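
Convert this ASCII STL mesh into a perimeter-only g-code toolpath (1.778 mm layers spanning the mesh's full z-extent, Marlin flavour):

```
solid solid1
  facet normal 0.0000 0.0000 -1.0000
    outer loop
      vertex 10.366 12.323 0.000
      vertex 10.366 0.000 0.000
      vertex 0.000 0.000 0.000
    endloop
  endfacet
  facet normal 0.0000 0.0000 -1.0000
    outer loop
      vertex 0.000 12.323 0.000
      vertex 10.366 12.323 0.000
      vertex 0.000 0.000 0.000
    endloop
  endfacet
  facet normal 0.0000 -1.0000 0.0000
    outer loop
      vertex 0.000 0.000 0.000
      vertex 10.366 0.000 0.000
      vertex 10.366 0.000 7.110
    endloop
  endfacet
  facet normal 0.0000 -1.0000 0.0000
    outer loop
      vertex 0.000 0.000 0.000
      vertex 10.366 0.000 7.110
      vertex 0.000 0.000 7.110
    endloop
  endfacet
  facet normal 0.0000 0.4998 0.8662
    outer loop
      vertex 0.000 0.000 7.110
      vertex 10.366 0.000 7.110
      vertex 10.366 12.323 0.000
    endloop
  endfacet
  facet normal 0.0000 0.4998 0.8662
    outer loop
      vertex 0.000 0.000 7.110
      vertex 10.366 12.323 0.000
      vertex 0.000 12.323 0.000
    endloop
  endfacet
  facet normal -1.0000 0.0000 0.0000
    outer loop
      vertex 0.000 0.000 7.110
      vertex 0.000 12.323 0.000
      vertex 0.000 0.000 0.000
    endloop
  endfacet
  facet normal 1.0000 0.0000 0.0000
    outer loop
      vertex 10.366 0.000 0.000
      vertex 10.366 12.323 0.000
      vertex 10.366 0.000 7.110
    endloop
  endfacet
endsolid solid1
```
; perimeter-only toolpath
G21 ; units = mm
G90 ; absolute positioning
G28 ; home
; layer 1
G0 Z1.778
G0 X0.000 Y0.000
G1 X10.366 Y0.000
G1 X10.366 Y9.242
G1 X0.000 Y9.242
G1 X0.000 Y0.000
; layer 2
G0 Z3.555
G0 X0.000 Y0.000
G1 X10.366 Y0.000
G1 X10.366 Y6.162
G1 X0.000 Y6.162
G1 X0.000 Y0.000
; layer 3
G0 Z5.333
G0 X0.000 Y0.000
G1 X10.366 Y0.000
G1 X10.366 Y3.081
G1 X0.000 Y3.081
G1 X0.000 Y0.000
M2 ; end

The solid is a wedge (ramp): 10.4 × 12.3 mm base, rising to 7.11 mm along the y=0 edge and sloping linearly to z=0 at y=12.3. Slicing at Δz = 1.778 mm — 4 equal slices spanning the solid's height, so layer i sits at z = i·h/4 — gives 3 non-empty perimeters. Each is a 4-segment closed polygon; G0 lifts to the layer z and rapids to the start vertex, then G1 traces the edges. The cross-section shrinks linearly with z (the slice at the apex is degenerate and omitted).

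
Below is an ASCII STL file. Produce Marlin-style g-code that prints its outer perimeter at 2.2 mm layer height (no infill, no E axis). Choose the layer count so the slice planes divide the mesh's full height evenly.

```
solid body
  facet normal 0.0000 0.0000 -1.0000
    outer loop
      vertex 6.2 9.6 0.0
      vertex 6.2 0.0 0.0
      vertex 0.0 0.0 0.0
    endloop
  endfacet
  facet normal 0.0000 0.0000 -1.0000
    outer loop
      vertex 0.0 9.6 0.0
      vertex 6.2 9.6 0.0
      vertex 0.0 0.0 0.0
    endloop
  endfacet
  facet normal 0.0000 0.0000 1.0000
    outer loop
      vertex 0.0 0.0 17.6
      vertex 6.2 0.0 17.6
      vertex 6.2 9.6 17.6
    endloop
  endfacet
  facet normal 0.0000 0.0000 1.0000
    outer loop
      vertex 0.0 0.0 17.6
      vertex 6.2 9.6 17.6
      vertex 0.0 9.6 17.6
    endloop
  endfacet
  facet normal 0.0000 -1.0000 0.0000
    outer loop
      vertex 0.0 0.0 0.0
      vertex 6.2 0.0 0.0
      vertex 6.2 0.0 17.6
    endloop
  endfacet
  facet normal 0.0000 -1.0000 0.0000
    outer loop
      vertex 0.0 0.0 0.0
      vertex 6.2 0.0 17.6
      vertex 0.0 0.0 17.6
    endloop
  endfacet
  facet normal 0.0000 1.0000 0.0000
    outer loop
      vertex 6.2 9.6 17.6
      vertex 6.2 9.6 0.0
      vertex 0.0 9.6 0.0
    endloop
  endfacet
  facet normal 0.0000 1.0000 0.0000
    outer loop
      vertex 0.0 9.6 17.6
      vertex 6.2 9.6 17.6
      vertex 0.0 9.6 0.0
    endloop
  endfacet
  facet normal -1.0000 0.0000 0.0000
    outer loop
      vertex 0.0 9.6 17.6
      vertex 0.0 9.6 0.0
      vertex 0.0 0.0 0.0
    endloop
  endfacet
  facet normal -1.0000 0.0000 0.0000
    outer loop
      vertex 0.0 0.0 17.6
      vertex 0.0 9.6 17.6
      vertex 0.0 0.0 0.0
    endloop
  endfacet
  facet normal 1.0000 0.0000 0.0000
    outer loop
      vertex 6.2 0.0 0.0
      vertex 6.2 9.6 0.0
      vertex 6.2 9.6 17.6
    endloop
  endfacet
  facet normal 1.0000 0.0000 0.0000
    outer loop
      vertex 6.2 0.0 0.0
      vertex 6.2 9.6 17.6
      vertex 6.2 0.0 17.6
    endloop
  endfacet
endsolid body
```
; perimeter-only toolpath
G21 ; units = mm
G90 ; absolute positioning
G28 ; home
; layer 1
G0 Z2.2
G0 X0.0 Y0.0
G1 X6.2 Y0.0
G1 X6.2 Y9.6
G1 X0.0 Y9.6
G1 X0.0 Y0.0
; layer 2
G0 Z4.4
G0 X0.0 Y0.0
G1 X6.2 Y0.0
G1 X6.2 Y9.6
G1 X0.0 Y9.6
G1 X0.0 Y0.0
; layer 3
G0 Z6.6
G0 X0.0 Y0.0
G1 X6.2 Y0.0
G1 X6.2 Y9.6
G1 X0.0 Y9.6
G1 X0.0 Y0.0
; layer 4
G0 Z8.8
G0 X0.0 Y0.0
G1 X6.2 Y0.0
G1 X6.2 Y9.6
G1 X0.0 Y9.6
G1 X0.0 Y0.0
; layer 5
G0 Z11.0
G0 X0.0 Y0.0
G1 X6.2 Y0.0
G1 X6.2 Y9.6
G1 X0.0 Y9.6
G1 X0.0 Y0.0
; layer 6
G0 Z13.2
G0 X0.0 Y0.0
G1 X6.2 Y0.0
G1 X6.2 Y9.6
G1 X0.0 Y9.6
G1 X0.0 Y0.0
; layer 7
G0 Z15.4
G0 X0.0 Y0.0
G1 X6.2 Y0.0
G1 X6.2 Y9.6
G1 X0.0 Y9.6
G1 X0.0 Y0.0
; layer 8
G0 Z17.6
G0 X0.0 Y0.0
G1 X6.2 Y0.0
G1 X6.2 Y9.6
G1 X0.0 Y9.6
G1 X0.0 Y0.0
M2 ; end

The solid is a rectangular box, roughly 6.2 × 9.6 mm footprint and 17.6 mm tall. Slicing at Δz = 2.2 mm — 8 equal slices spanning the solid's height, so layer i sits at z = i·h/8 — gives 8 non-empty perimeters. Each is a 4-segment closed polygon; G0 lifts to the layer z and rapids to the start vertex, then G1 traces the edges.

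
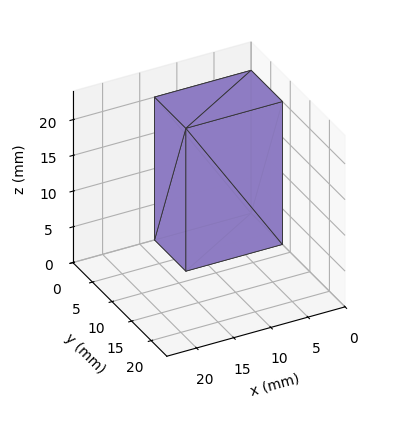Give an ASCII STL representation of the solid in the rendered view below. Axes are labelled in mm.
Reading the render: the shape is a rectangular box, roughly 13 × 8 mm footprint and 20 mm tall (dimensions read to the nearest mm from the axis ticks). For the STL, each face is triangulated and given an outward normal.

solid part
  facet normal 0.0000 0.0000 -1.0000
    outer loop
      vertex 13.00 8.00 0.00
      vertex 13.00 0.00 0.00
      vertex 0.00 0.00 0.00
    endloop
  endfacet
  facet normal 0.0000 0.0000 -1.0000
    outer loop
      vertex 0.00 8.00 0.00
      vertex 13.00 8.00 0.00
      vertex 0.00 0.00 0.00
    endloop
  endfacet
  facet normal 0.0000 0.0000 1.0000
    outer loop
      vertex 0.00 0.00 20.00
      vertex 13.00 0.00 20.00
      vertex 13.00 8.00 20.00
    endloop
  endfacet
  facet normal 0.0000 0.0000 1.0000
    outer loop
      vertex 0.00 0.00 20.00
      vertex 13.00 8.00 20.00
      vertex 0.00 8.00 20.00
    endloop
  endfacet
  facet normal 0.0000 -1.0000 0.0000
    outer loop
      vertex 0.00 0.00 0.00
      vertex 13.00 0.00 0.00
      vertex 13.00 0.00 20.00
    endloop
  endfacet
  facet normal 0.0000 -1.0000 0.0000
    outer loop
      vertex 0.00 0.00 0.00
      vertex 13.00 0.00 20.00
      vertex 0.00 0.00 20.00
    endloop
  endfacet
  facet normal 0.0000 1.0000 0.0000
    outer loop
      vertex 13.00 8.00 20.00
      vertex 13.00 8.00 0.00
      vertex 0.00 8.00 0.00
    endloop
  endfacet
  facet normal 0.0000 1.0000 0.0000
    outer loop
      vertex 0.00 8.00 20.00
      vertex 13.00 8.00 20.00
      vertex 0.00 8.00 0.00
    endloop
  endfacet
  facet normal -1.0000 0.0000 0.0000
    outer loop
      vertex 0.00 8.00 20.00
      vertex 0.00 8.00 0.00
      vertex 0.00 0.00 0.00
    endloop
  endfacet
  facet normal -1.0000 0.0000 0.0000
    outer loop
      vertex 0.00 0.00 20.00
      vertex 0.00 8.00 20.00
      vertex 0.00 0.00 0.00
    endloop
  endfacet
  facet normal 1.0000 0.0000 0.0000
    outer loop
      vertex 13.00 0.00 0.00
      vertex 13.00 8.00 0.00
      vertex 13.00 8.00 20.00
    endloop
  endfacet
  facet normal 1.0000 0.0000 0.0000
    outer loop
      vertex 13.00 0.00 0.00
      vertex 13.00 8.00 20.00
      vertex 13.00 0.00 20.00
    endloop
  endfacet
endsolid part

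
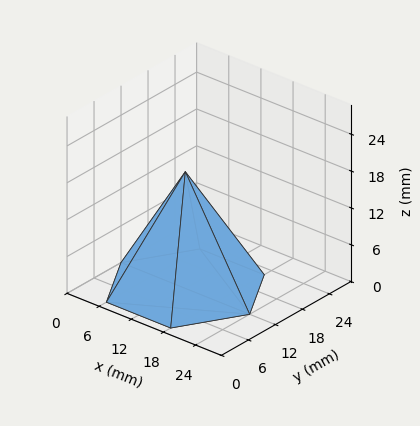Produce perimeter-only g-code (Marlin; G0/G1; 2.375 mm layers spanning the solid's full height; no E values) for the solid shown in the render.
Reading the render: the shape is a regular 6-sided pyramid, base circumscribed radius ≈ 12 mm, apex at z ≈ 19 mm (dimensions read to the nearest mm from the axis ticks). For the g-code, the solid's height is divided into equal slices at the stated Δz and each level perimeter traced with G1 moves after a G0 lift.

; perimeter-only toolpath
G21 ; units = mm
G90 ; absolute positioning
G28 ; home
; layer 1
G0 Z2.375
G0 X22.500 Y12.000
G1 X17.250 Y21.093
G1 X6.750 Y21.093
G1 X1.500 Y12.000
G1 X6.750 Y2.907
G1 X17.250 Y2.907
G1 X22.500 Y12.000
; layer 2
G0 Z4.750
G0 X21.000 Y12.000
G1 X16.500 Y19.794
G1 X7.500 Y19.794
G1 X3.000 Y12.000
G1 X7.500 Y4.206
G1 X16.500 Y4.206
G1 X21.000 Y12.000
; layer 3
G0 Z7.125
G0 X19.500 Y12.000
G1 X15.750 Y18.495
G1 X8.250 Y18.495
G1 X4.500 Y12.000
G1 X8.250 Y5.505
G1 X15.750 Y5.505
G1 X19.500 Y12.000
; layer 4
G0 Z9.500
G0 X18.000 Y12.000
G1 X15.000 Y17.196
G1 X9.000 Y17.196
G1 X6.000 Y12.000
G1 X9.000 Y6.804
G1 X15.000 Y6.804
G1 X18.000 Y12.000
; layer 5
G0 Z11.875
G0 X16.500 Y12.000
G1 X14.250 Y15.897
G1 X9.750 Y15.897
G1 X7.500 Y12.000
G1 X9.750 Y8.103
G1 X14.250 Y8.103
G1 X16.500 Y12.000
; layer 6
G0 Z14.250
G0 X15.000 Y12.000
G1 X13.500 Y14.598
G1 X10.500 Y14.598
G1 X9.000 Y12.000
G1 X10.500 Y9.402
G1 X13.500 Y9.402
G1 X15.000 Y12.000
; layer 7
G0 Z16.625
G0 X13.500 Y12.000
G1 X12.750 Y13.299
G1 X11.250 Y13.299
G1 X10.500 Y12.000
G1 X11.250 Y10.701
G1 X12.750 Y10.701
G1 X13.500 Y12.000
M2 ; end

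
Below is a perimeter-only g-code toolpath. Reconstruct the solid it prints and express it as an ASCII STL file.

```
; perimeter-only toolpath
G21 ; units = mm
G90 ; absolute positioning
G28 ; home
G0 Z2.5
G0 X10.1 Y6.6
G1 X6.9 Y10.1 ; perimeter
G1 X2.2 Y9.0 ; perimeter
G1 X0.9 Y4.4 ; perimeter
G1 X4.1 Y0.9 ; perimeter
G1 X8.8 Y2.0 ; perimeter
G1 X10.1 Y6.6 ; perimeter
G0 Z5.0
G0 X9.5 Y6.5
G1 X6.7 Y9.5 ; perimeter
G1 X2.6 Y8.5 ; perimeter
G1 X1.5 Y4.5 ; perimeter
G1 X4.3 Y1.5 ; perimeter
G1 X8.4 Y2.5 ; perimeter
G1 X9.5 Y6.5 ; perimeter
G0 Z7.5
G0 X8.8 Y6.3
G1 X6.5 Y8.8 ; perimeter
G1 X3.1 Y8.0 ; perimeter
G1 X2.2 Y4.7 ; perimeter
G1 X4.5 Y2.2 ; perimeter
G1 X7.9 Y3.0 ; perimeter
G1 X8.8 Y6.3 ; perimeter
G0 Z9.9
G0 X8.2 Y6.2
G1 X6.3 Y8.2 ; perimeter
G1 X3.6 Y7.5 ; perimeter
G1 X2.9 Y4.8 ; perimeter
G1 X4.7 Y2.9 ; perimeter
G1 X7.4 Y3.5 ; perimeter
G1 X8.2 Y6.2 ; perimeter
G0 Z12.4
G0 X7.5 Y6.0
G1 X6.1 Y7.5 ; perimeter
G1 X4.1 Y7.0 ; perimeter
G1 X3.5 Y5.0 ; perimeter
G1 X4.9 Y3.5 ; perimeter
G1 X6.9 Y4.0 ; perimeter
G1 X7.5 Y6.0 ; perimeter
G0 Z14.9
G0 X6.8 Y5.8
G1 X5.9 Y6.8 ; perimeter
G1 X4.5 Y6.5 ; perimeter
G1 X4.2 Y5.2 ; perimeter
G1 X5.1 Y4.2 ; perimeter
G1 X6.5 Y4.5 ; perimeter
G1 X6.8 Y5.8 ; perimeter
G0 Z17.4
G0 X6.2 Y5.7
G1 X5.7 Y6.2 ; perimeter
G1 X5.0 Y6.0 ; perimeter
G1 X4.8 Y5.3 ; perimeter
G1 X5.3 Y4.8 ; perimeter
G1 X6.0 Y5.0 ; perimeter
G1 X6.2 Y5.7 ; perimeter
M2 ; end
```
solid part
  facet normal 0.0000 0.0000 -1.0000
    outer loop
      vertex 1.7 9.5 0.0
      vertex 7.1 10.8 0.0
      vertex 10.8 6.8 0.0
    endloop
  endfacet
  facet normal 0.0000 0.0000 -1.0000
    outer loop
      vertex 0.2 4.2 0.0
      vertex 1.7 9.5 0.0
      vertex 10.8 6.8 0.0
    endloop
  endfacet
  facet normal 0.0000 0.0000 -1.0000
    outer loop
      vertex 3.9 0.2 0.0
      vertex 0.2 4.2 0.0
      vertex 10.8 6.8 0.0
    endloop
  endfacet
  facet normal 0.0000 0.0000 -1.0000
    outer loop
      vertex 9.3 1.5 0.0
      vertex 3.9 0.2 0.0
      vertex 10.8 6.8 0.0
    endloop
  endfacet
  facet normal 0.7138 0.6603 0.2333
    outer loop
      vertex 10.8 6.8 0.0
      vertex 7.1 10.8 0.0
      vertex 5.5 5.5 19.9
    endloop
  endfacet
  facet normal -0.2276 0.9454 0.2335
    outer loop
      vertex 7.1 10.8 0.0
      vertex 1.7 9.5 0.0
      vertex 5.5 5.5 19.9
    endloop
  endfacet
  facet normal -0.9360 0.2649 0.2320
    outer loop
      vertex 1.7 9.5 0.0
      vertex 0.2 4.2 0.0
      vertex 5.5 5.5 19.9
    endloop
  endfacet
  facet normal -0.7138 -0.6603 0.2333
    outer loop
      vertex 0.2 4.2 0.0
      vertex 3.9 0.2 0.0
      vertex 5.5 5.5 19.9
    endloop
  endfacet
  facet normal 0.2276 -0.9454 0.2335
    outer loop
      vertex 3.9 0.2 0.0
      vertex 9.3 1.5 0.0
      vertex 5.5 5.5 19.9
    endloop
  endfacet
  facet normal 0.9360 -0.2649 0.2320
    outer loop
      vertex 9.3 1.5 0.0
      vertex 10.8 6.8 0.0
      vertex 5.5 5.5 19.9
    endloop
  endfacet
endsolid part

The G0 Z moves step by Δz≈2.5 mm. The G1 loops shrink linearly with z, so the solid tapers from its base footprint up to z≈19.9. Closing with a flat bottom cap and the tapered top and triangulating gives 10 facets — a regular 6-sided pyramid, base circumscribed radius ≈ 5.5 mm, apex at z ≈ 19.9 mm.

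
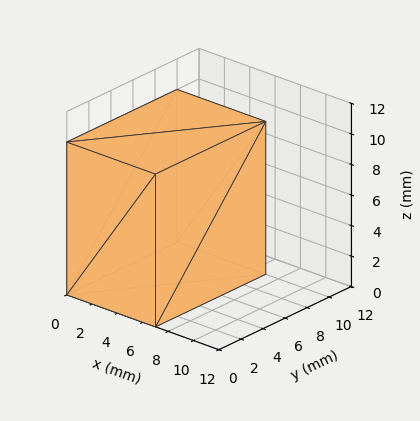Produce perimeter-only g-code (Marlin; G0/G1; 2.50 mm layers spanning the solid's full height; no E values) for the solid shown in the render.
Reading the render: the shape is a rectangular box, roughly 7 × 10 mm footprint and 10 mm tall (dimensions read to the nearest mm from the axis ticks). For the g-code, the solid's height is divided into equal slices at the stated Δz and each level perimeter traced with G1 moves after a G0 lift.

; perimeter-only toolpath
G21 ; units = mm
G90 ; absolute positioning
G28 ; home
; layer 1
G0 Z2.50
G0 X0.00 Y0.00
G1 X7.00 Y0.00
G1 X7.00 Y10.00
G1 X0.00 Y10.00
G1 X0.00 Y0.00
; layer 2
G0 Z5.00
G0 X0.00 Y0.00
G1 X7.00 Y0.00
G1 X7.00 Y10.00
G1 X0.00 Y10.00
G1 X0.00 Y0.00
; layer 3
G0 Z7.50
G0 X0.00 Y0.00
G1 X7.00 Y0.00
G1 X7.00 Y10.00
G1 X0.00 Y10.00
G1 X0.00 Y0.00
; layer 4
G0 Z10.00
G0 X0.00 Y0.00
G1 X7.00 Y0.00
G1 X7.00 Y10.00
G1 X0.00 Y10.00
G1 X0.00 Y0.00
M2 ; end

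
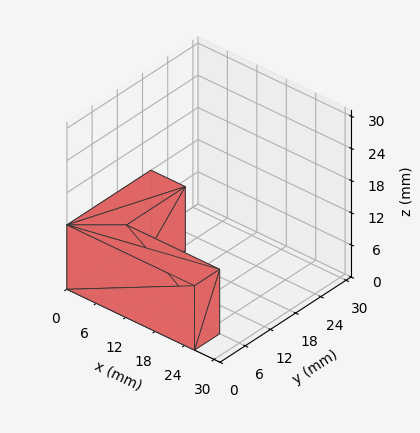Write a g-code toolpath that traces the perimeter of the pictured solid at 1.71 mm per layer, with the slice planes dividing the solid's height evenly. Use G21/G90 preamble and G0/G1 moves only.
Reading the render: the shape is an L-shaped prism: outer 26 × 20 mm, arm thicknesses ≈ 6 mm (horizontal) and 7 mm (vertical), extruded 12 mm in z (dimensions read to the nearest mm from the axis ticks). For the g-code, the solid's height is divided into equal slices at the stated Δz and each level perimeter traced with G1 moves after a G0 lift.

; perimeter-only toolpath
G21 ; units = mm
G90 ; absolute positioning
G28 ; home
; layer 1
G0 Z1.71
G0 X0.00 Y0.00
G1 X26.00 Y0.00
G1 X26.00 Y6.00
G1 X7.00 Y6.00
G1 X7.00 Y20.00
G1 X0.00 Y20.00
G1 X0.00 Y0.00
; layer 2
G0 Z3.43
G0 X0.00 Y0.00
G1 X26.00 Y0.00
G1 X26.00 Y6.00
G1 X7.00 Y6.00
G1 X7.00 Y20.00
G1 X0.00 Y20.00
G1 X0.00 Y0.00
; layer 3
G0 Z5.14
G0 X0.00 Y0.00
G1 X26.00 Y0.00
G1 X26.00 Y6.00
G1 X7.00 Y6.00
G1 X7.00 Y20.00
G1 X0.00 Y20.00
G1 X0.00 Y0.00
; layer 4
G0 Z6.86
G0 X0.00 Y0.00
G1 X26.00 Y0.00
G1 X26.00 Y6.00
G1 X7.00 Y6.00
G1 X7.00 Y20.00
G1 X0.00 Y20.00
G1 X0.00 Y0.00
; layer 5
G0 Z8.57
G0 X0.00 Y0.00
G1 X26.00 Y0.00
G1 X26.00 Y6.00
G1 X7.00 Y6.00
G1 X7.00 Y20.00
G1 X0.00 Y20.00
G1 X0.00 Y0.00
; layer 6
G0 Z10.29
G0 X0.00 Y0.00
G1 X26.00 Y0.00
G1 X26.00 Y6.00
G1 X7.00 Y6.00
G1 X7.00 Y20.00
G1 X0.00 Y20.00
G1 X0.00 Y0.00
; layer 7
G0 Z12.00
G0 X0.00 Y0.00
G1 X26.00 Y0.00
G1 X26.00 Y6.00
G1 X7.00 Y6.00
G1 X7.00 Y20.00
G1 X0.00 Y20.00
G1 X0.00 Y0.00
M2 ; end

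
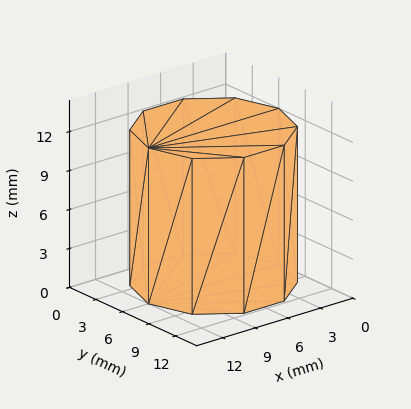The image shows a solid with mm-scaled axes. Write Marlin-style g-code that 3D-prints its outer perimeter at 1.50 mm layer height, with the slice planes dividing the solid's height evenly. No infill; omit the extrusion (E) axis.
Reading the render: the shape is a regular 10-sided prism (a cylinder approximated with 10 flat sides), circumscribed radius ≈ 6 mm, height ≈ 12 mm (dimensions read to the nearest mm from the axis ticks). For the g-code, the solid's height is divided into equal slices at the stated Δz and each level perimeter traced with G1 moves after a G0 lift.

; perimeter-only toolpath
G21 ; units = mm
G90 ; absolute positioning
G28 ; home
; layer 1
G0 Z1.50
G0 X12.00 Y6.00
G1 X10.85 Y9.53
G1 X7.85 Y11.71
G1 X4.15 Y11.71
G1 X1.15 Y9.53
G1 X0.00 Y6.00
G1 X1.15 Y2.47
G1 X4.15 Y0.29
G1 X7.85 Y0.29
G1 X10.85 Y2.47
G1 X12.00 Y6.00
; layer 2
G0 Z3.00
G0 X12.00 Y6.00
G1 X10.85 Y9.53
G1 X7.85 Y11.71
G1 X4.15 Y11.71
G1 X1.15 Y9.53
G1 X0.00 Y6.00
G1 X1.15 Y2.47
G1 X4.15 Y0.29
G1 X7.85 Y0.29
G1 X10.85 Y2.47
G1 X12.00 Y6.00
; layer 3
G0 Z4.50
G0 X12.00 Y6.00
G1 X10.85 Y9.53
G1 X7.85 Y11.71
G1 X4.15 Y11.71
G1 X1.15 Y9.53
G1 X0.00 Y6.00
G1 X1.15 Y2.47
G1 X4.15 Y0.29
G1 X7.85 Y0.29
G1 X10.85 Y2.47
G1 X12.00 Y6.00
; layer 4
G0 Z6.00
G0 X12.00 Y6.00
G1 X10.85 Y9.53
G1 X7.85 Y11.71
G1 X4.15 Y11.71
G1 X1.15 Y9.53
G1 X0.00 Y6.00
G1 X1.15 Y2.47
G1 X4.15 Y0.29
G1 X7.85 Y0.29
G1 X10.85 Y2.47
G1 X12.00 Y6.00
; layer 5
G0 Z7.50
G0 X12.00 Y6.00
G1 X10.85 Y9.53
G1 X7.85 Y11.71
G1 X4.15 Y11.71
G1 X1.15 Y9.53
G1 X0.00 Y6.00
G1 X1.15 Y2.47
G1 X4.15 Y0.29
G1 X7.85 Y0.29
G1 X10.85 Y2.47
G1 X12.00 Y6.00
; layer 6
G0 Z9.00
G0 X12.00 Y6.00
G1 X10.85 Y9.53
G1 X7.85 Y11.71
G1 X4.15 Y11.71
G1 X1.15 Y9.53
G1 X0.00 Y6.00
G1 X1.15 Y2.47
G1 X4.15 Y0.29
G1 X7.85 Y0.29
G1 X10.85 Y2.47
G1 X12.00 Y6.00
; layer 7
G0 Z10.50
G0 X12.00 Y6.00
G1 X10.85 Y9.53
G1 X7.85 Y11.71
G1 X4.15 Y11.71
G1 X1.15 Y9.53
G1 X0.00 Y6.00
G1 X1.15 Y2.47
G1 X4.15 Y0.29
G1 X7.85 Y0.29
G1 X10.85 Y2.47
G1 X12.00 Y6.00
; layer 8
G0 Z12.00
G0 X12.00 Y6.00
G1 X10.85 Y9.53
G1 X7.85 Y11.71
G1 X4.15 Y11.71
G1 X1.15 Y9.53
G1 X0.00 Y6.00
G1 X1.15 Y2.47
G1 X4.15 Y0.29
G1 X7.85 Y0.29
G1 X10.85 Y2.47
G1 X12.00 Y6.00
M2 ; end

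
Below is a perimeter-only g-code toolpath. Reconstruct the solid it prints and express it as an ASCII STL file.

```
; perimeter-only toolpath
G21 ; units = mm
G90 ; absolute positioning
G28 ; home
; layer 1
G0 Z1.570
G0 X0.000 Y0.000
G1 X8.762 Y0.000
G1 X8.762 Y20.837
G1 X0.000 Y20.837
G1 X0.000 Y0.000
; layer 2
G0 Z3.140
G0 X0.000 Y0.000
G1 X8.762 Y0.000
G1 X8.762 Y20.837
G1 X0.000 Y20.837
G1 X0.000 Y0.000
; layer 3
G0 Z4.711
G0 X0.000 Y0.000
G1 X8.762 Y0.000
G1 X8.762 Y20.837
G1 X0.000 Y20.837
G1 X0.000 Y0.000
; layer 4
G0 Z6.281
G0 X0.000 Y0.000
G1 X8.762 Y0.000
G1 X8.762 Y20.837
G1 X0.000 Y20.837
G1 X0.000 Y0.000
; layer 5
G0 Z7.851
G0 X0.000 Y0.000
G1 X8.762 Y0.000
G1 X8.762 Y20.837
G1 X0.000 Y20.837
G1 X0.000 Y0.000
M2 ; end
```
solid part
  facet normal 0.0000 0.0000 -1.0000
    outer loop
      vertex 8.762 20.837 0.000
      vertex 8.762 0.000 0.000
      vertex 0.000 0.000 0.000
    endloop
  endfacet
  facet normal 0.0000 0.0000 -1.0000
    outer loop
      vertex 0.000 20.837 0.000
      vertex 8.762 20.837 0.000
      vertex 0.000 0.000 0.000
    endloop
  endfacet
  facet normal 0.0000 0.0000 1.0000
    outer loop
      vertex 0.000 0.000 7.851
      vertex 8.762 0.000 7.851
      vertex 8.762 20.837 7.851
    endloop
  endfacet
  facet normal 0.0000 0.0000 1.0000
    outer loop
      vertex 0.000 0.000 7.851
      vertex 8.762 20.837 7.851
      vertex 0.000 20.837 7.851
    endloop
  endfacet
  facet normal 0.0000 -1.0000 0.0000
    outer loop
      vertex 0.000 0.000 0.000
      vertex 8.762 0.000 0.000
      vertex 8.762 0.000 7.851
    endloop
  endfacet
  facet normal 0.0000 -1.0000 0.0000
    outer loop
      vertex 0.000 0.000 0.000
      vertex 8.762 0.000 7.851
      vertex 0.000 0.000 7.851
    endloop
  endfacet
  facet normal 0.0000 1.0000 0.0000
    outer loop
      vertex 8.762 20.837 7.851
      vertex 8.762 20.837 0.000
      vertex 0.000 20.837 0.000
    endloop
  endfacet
  facet normal 0.0000 1.0000 0.0000
    outer loop
      vertex 0.000 20.837 7.851
      vertex 8.762 20.837 7.851
      vertex 0.000 20.837 0.000
    endloop
  endfacet
  facet normal -1.0000 0.0000 0.0000
    outer loop
      vertex 0.000 20.837 7.851
      vertex 0.000 20.837 0.000
      vertex 0.000 0.000 0.000
    endloop
  endfacet
  facet normal -1.0000 0.0000 0.0000
    outer loop
      vertex 0.000 0.000 7.851
      vertex 0.000 20.837 7.851
      vertex 0.000 0.000 0.000
    endloop
  endfacet
  facet normal 1.0000 0.0000 0.0000
    outer loop
      vertex 8.762 0.000 0.000
      vertex 8.762 20.837 0.000
      vertex 8.762 20.837 7.851
    endloop
  endfacet
  facet normal 1.0000 0.0000 0.0000
    outer loop
      vertex 8.762 0.000 0.000
      vertex 8.762 20.837 7.851
      vertex 8.762 0.000 7.851
    endloop
  endfacet
endsolid part

The G0 Z moves step by Δz≈1.570 mm. Every layer's G1 loop is the same polygon, so the solid is a straight extrusion of it from z=0 to z≈7.85. Closing with flat bottom and top caps and triangulating gives 12 facets — a rectangular box, roughly 8.76 × 20.8 mm footprint and 7.85 mm tall.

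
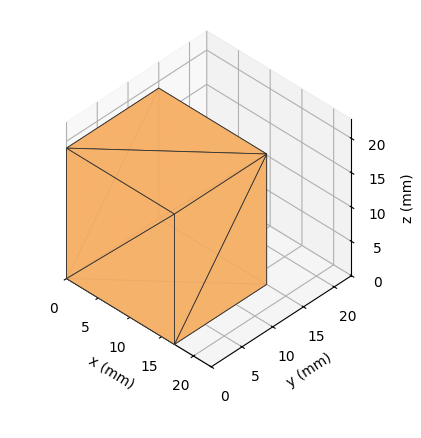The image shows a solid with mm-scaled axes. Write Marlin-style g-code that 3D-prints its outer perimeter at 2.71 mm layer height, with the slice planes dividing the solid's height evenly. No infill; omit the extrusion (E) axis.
Reading the render: the shape is a rectangular box, roughly 17 × 15 mm footprint and 19 mm tall (dimensions read to the nearest mm from the axis ticks). For the g-code, the solid's height is divided into equal slices at the stated Δz and each level perimeter traced with G1 moves after a G0 lift.

; perimeter-only toolpath
G21 ; units = mm
G90 ; absolute positioning
G28 ; home
; layer 1
G0 Z2.71
G0 X0.00 Y0.00
G1 X17.00 Y0.00
G1 X17.00 Y15.00
G1 X0.00 Y15.00
G1 X0.00 Y0.00
; layer 2
G0 Z5.43
G0 X0.00 Y0.00
G1 X17.00 Y0.00
G1 X17.00 Y15.00
G1 X0.00 Y15.00
G1 X0.00 Y0.00
; layer 3
G0 Z8.14
G0 X0.00 Y0.00
G1 X17.00 Y0.00
G1 X17.00 Y15.00
G1 X0.00 Y15.00
G1 X0.00 Y0.00
; layer 4
G0 Z10.86
G0 X0.00 Y0.00
G1 X17.00 Y0.00
G1 X17.00 Y15.00
G1 X0.00 Y15.00
G1 X0.00 Y0.00
; layer 5
G0 Z13.57
G0 X0.00 Y0.00
G1 X17.00 Y0.00
G1 X17.00 Y15.00
G1 X0.00 Y15.00
G1 X0.00 Y0.00
; layer 6
G0 Z16.29
G0 X0.00 Y0.00
G1 X17.00 Y0.00
G1 X17.00 Y15.00
G1 X0.00 Y15.00
G1 X0.00 Y0.00
; layer 7
G0 Z19.00
G0 X0.00 Y0.00
G1 X17.00 Y0.00
G1 X17.00 Y15.00
G1 X0.00 Y15.00
G1 X0.00 Y0.00
M2 ; end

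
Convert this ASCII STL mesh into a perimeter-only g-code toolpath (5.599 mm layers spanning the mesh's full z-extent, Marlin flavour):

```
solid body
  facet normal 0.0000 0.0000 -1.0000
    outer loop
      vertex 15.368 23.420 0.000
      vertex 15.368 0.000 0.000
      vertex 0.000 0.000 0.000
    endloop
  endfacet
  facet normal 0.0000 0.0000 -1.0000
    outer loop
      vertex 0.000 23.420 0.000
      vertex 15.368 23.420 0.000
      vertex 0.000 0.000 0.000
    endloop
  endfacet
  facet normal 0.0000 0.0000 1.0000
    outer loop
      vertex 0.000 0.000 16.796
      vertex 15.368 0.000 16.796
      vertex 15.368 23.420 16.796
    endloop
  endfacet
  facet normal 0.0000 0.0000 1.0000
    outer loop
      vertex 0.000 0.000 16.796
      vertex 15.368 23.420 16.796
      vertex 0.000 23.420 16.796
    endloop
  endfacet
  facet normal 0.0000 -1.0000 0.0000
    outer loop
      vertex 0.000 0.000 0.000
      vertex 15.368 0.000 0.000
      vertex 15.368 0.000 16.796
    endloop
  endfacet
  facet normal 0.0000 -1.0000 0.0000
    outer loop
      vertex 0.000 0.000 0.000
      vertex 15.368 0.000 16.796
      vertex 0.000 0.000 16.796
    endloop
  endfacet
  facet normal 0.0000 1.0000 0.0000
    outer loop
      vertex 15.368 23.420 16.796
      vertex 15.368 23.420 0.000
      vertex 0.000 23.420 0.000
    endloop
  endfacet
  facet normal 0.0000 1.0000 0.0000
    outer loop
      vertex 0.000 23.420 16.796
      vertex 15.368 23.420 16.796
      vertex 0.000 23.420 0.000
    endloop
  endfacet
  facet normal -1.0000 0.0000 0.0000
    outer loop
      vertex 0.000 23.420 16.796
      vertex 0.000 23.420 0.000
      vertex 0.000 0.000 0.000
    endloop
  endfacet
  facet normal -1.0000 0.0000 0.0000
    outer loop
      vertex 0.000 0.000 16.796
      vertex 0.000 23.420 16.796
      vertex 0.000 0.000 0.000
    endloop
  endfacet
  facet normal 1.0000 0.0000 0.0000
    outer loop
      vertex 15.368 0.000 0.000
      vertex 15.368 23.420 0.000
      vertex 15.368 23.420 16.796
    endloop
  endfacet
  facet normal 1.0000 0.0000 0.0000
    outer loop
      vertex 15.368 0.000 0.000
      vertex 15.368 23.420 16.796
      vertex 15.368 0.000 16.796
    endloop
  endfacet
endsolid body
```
; perimeter-only toolpath
G21 ; units = mm
G90 ; absolute positioning
G28 ; home
; layer 1
G0 Z5.599
G0 X0.000 Y0.000
G1 X15.368 Y0.000
G1 X15.368 Y23.420
G1 X0.000 Y23.420
G1 X0.000 Y0.000
; layer 2
G0 Z11.197
G0 X0.000 Y0.000
G1 X15.368 Y0.000
G1 X15.368 Y23.420
G1 X0.000 Y23.420
G1 X0.000 Y0.000
; layer 3
G0 Z16.796
G0 X0.000 Y0.000
G1 X15.368 Y0.000
G1 X15.368 Y23.420
G1 X0.000 Y23.420
G1 X0.000 Y0.000
M2 ; end

The solid is a rectangular box, roughly 15.4 × 23.4 mm footprint and 16.8 mm tall. Slicing at Δz = 5.599 mm — 3 equal slices spanning the solid's height, so layer i sits at z = i·h/3 — gives 3 non-empty perimeters. Each is a 4-segment closed polygon; G0 lifts to the layer z and rapids to the start vertex, then G1 traces the edges.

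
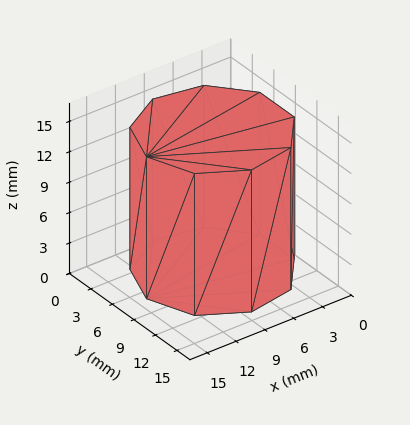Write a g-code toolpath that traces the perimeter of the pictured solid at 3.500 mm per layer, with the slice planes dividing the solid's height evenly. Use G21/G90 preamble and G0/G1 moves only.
Reading the render: the shape is a regular 9-sided prism (a cylinder approximated with 9 flat sides), circumscribed radius ≈ 7 mm, height ≈ 14 mm (dimensions read to the nearest mm from the axis ticks). For the g-code, the solid's height is divided into equal slices at the stated Δz and each level perimeter traced with G1 moves after a G0 lift.

; perimeter-only toolpath
G21 ; units = mm
G90 ; absolute positioning
G28 ; home
; layer 1
G0 Z3.500
G0 X14.000 Y7.000
G1 X12.362 Y11.500
G1 X8.216 Y13.894
G1 X3.500 Y13.062
G1 X0.422 Y9.394
G1 X0.422 Y4.606
G1 X3.500 Y0.938
G1 X8.216 Y0.106
G1 X12.362 Y2.500
G1 X14.000 Y7.000
; layer 2
G0 Z7.000
G0 X14.000 Y7.000
G1 X12.362 Y11.500
G1 X8.216 Y13.894
G1 X3.500 Y13.062
G1 X0.422 Y9.394
G1 X0.422 Y4.606
G1 X3.500 Y0.938
G1 X8.216 Y0.106
G1 X12.362 Y2.500
G1 X14.000 Y7.000
; layer 3
G0 Z10.500
G0 X14.000 Y7.000
G1 X12.362 Y11.500
G1 X8.216 Y13.894
G1 X3.500 Y13.062
G1 X0.422 Y9.394
G1 X0.422 Y4.606
G1 X3.500 Y0.938
G1 X8.216 Y0.106
G1 X12.362 Y2.500
G1 X14.000 Y7.000
; layer 4
G0 Z14.000
G0 X14.000 Y7.000
G1 X12.362 Y11.500
G1 X8.216 Y13.894
G1 X3.500 Y13.062
G1 X0.422 Y9.394
G1 X0.422 Y4.606
G1 X3.500 Y0.938
G1 X8.216 Y0.106
G1 X12.362 Y2.500
G1 X14.000 Y7.000
M2 ; end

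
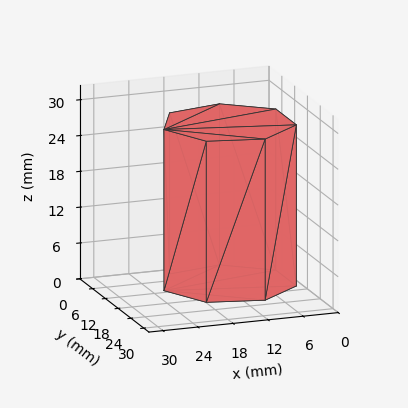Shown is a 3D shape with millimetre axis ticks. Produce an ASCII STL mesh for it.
Reading the render: the shape is a regular 7-sided prism (a cylinder approximated with 7 flat sides), circumscribed radius ≈ 11 mm, height ≈ 27 mm (dimensions read to the nearest mm from the axis ticks). For the STL, each face is triangulated and given an outward normal.

solid part
  facet normal 0.0000 0.0000 -1.0000
    outer loop
      vertex 8.6 21.7 0.0
      vertex 17.9 19.6 0.0
      vertex 22.0 11.0 0.0
    endloop
  endfacet
  facet normal 0.0000 0.0000 -1.0000
    outer loop
      vertex 1.1 15.8 0.0
      vertex 8.6 21.7 0.0
      vertex 22.0 11.0 0.0
    endloop
  endfacet
  facet normal 0.0000 0.0000 -1.0000
    outer loop
      vertex 1.1 6.2 0.0
      vertex 1.1 15.8 0.0
      vertex 22.0 11.0 0.0
    endloop
  endfacet
  facet normal 0.0000 0.0000 -1.0000
    outer loop
      vertex 8.6 0.3 0.0
      vertex 1.1 6.2 0.0
      vertex 22.0 11.0 0.0
    endloop
  endfacet
  facet normal 0.0000 0.0000 -1.0000
    outer loop
      vertex 17.9 2.4 0.0
      vertex 8.6 0.3 0.0
      vertex 22.0 11.0 0.0
    endloop
  endfacet
  facet normal 0.0000 0.0000 1.0000
    outer loop
      vertex 22.0 11.0 27.0
      vertex 17.9 19.6 27.0
      vertex 8.6 21.7 27.0
    endloop
  endfacet
  facet normal 0.0000 0.0000 1.0000
    outer loop
      vertex 22.0 11.0 27.0
      vertex 8.6 21.7 27.0
      vertex 1.1 15.8 27.0
    endloop
  endfacet
  facet normal 0.0000 0.0000 1.0000
    outer loop
      vertex 22.0 11.0 27.0
      vertex 1.1 15.8 27.0
      vertex 1.1 6.2 27.0
    endloop
  endfacet
  facet normal 0.0000 0.0000 1.0000
    outer loop
      vertex 22.0 11.0 27.0
      vertex 1.1 6.2 27.0
      vertex 8.6 0.3 27.0
    endloop
  endfacet
  facet normal 0.0000 0.0000 1.0000
    outer loop
      vertex 22.0 11.0 27.0
      vertex 8.6 0.3 27.0
      vertex 17.9 2.4 27.0
    endloop
  endfacet
  facet normal 0.9027 0.4303 0.0000
    outer loop
      vertex 22.0 11.0 0.0
      vertex 17.9 19.6 0.0
      vertex 17.9 19.6 27.0
    endloop
  endfacet
  facet normal 0.9027 0.4303 0.0000
    outer loop
      vertex 22.0 11.0 0.0
      vertex 17.9 19.6 27.0
      vertex 22.0 11.0 27.0
    endloop
  endfacet
  facet normal 0.2203 0.9754 0.0000
    outer loop
      vertex 17.9 19.6 0.0
      vertex 8.6 21.7 0.0
      vertex 8.6 21.7 27.0
    endloop
  endfacet
  facet normal 0.2203 0.9754 0.0000
    outer loop
      vertex 17.9 19.6 0.0
      vertex 8.6 21.7 27.0
      vertex 17.9 19.6 27.0
    endloop
  endfacet
  facet normal -0.6183 0.7860 0.0000
    outer loop
      vertex 8.6 21.7 0.0
      vertex 1.1 15.8 0.0
      vertex 1.1 15.8 27.0
    endloop
  endfacet
  facet normal -0.6183 0.7860 0.0000
    outer loop
      vertex 8.6 21.7 0.0
      vertex 1.1 15.8 27.0
      vertex 8.6 21.7 27.0
    endloop
  endfacet
  facet normal -1.0000 0.0000 0.0000
    outer loop
      vertex 1.1 15.8 0.0
      vertex 1.1 6.2 0.0
      vertex 1.1 6.2 27.0
    endloop
  endfacet
  facet normal -1.0000 0.0000 0.0000
    outer loop
      vertex 1.1 15.8 0.0
      vertex 1.1 6.2 27.0
      vertex 1.1 15.8 27.0
    endloop
  endfacet
  facet normal -0.6183 -0.7860 0.0000
    outer loop
      vertex 1.1 6.2 0.0
      vertex 8.6 0.3 0.0
      vertex 8.6 0.3 27.0
    endloop
  endfacet
  facet normal -0.6183 -0.7860 0.0000
    outer loop
      vertex 1.1 6.2 0.0
      vertex 8.6 0.3 27.0
      vertex 1.1 6.2 27.0
    endloop
  endfacet
  facet normal 0.2203 -0.9754 0.0000
    outer loop
      vertex 8.6 0.3 0.0
      vertex 17.9 2.4 0.0
      vertex 17.9 2.4 27.0
    endloop
  endfacet
  facet normal 0.2203 -0.9754 0.0000
    outer loop
      vertex 8.6 0.3 0.0
      vertex 17.9 2.4 27.0
      vertex 8.6 0.3 27.0
    endloop
  endfacet
  facet normal 0.9027 -0.4303 0.0000
    outer loop
      vertex 17.9 2.4 0.0
      vertex 22.0 11.0 0.0
      vertex 22.0 11.0 27.0
    endloop
  endfacet
  facet normal 0.9027 -0.4303 0.0000
    outer loop
      vertex 17.9 2.4 0.0
      vertex 22.0 11.0 27.0
      vertex 17.9 2.4 27.0
    endloop
  endfacet
endsolid part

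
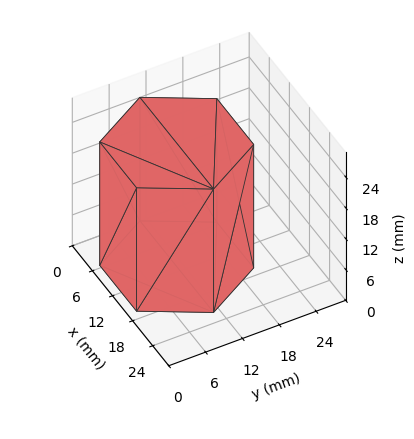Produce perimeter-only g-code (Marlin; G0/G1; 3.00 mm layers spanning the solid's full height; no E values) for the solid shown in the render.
Reading the render: the shape is a regular 6-sided prism (a cylinder approximated with 6 flat sides), circumscribed radius ≈ 11 mm, height ≈ 24 mm (dimensions read to the nearest mm from the axis ticks). For the g-code, the solid's height is divided into equal slices at the stated Δz and each level perimeter traced with G1 moves after a G0 lift.

; perimeter-only toolpath
G21 ; units = mm
G90 ; absolute positioning
G28 ; home
; layer 1
G0 Z3.00
G0 X22.00 Y11.00
G1 X16.50 Y20.53
G1 X5.50 Y20.53
G1 X0.00 Y11.00
G1 X5.50 Y1.47
G1 X16.50 Y1.47
G1 X22.00 Y11.00
; layer 2
G0 Z6.00
G0 X22.00 Y11.00
G1 X16.50 Y20.53
G1 X5.50 Y20.53
G1 X0.00 Y11.00
G1 X5.50 Y1.47
G1 X16.50 Y1.47
G1 X22.00 Y11.00
; layer 3
G0 Z9.00
G0 X22.00 Y11.00
G1 X16.50 Y20.53
G1 X5.50 Y20.53
G1 X0.00 Y11.00
G1 X5.50 Y1.47
G1 X16.50 Y1.47
G1 X22.00 Y11.00
; layer 4
G0 Z12.00
G0 X22.00 Y11.00
G1 X16.50 Y20.53
G1 X5.50 Y20.53
G1 X0.00 Y11.00
G1 X5.50 Y1.47
G1 X16.50 Y1.47
G1 X22.00 Y11.00
; layer 5
G0 Z15.00
G0 X22.00 Y11.00
G1 X16.50 Y20.53
G1 X5.50 Y20.53
G1 X0.00 Y11.00
G1 X5.50 Y1.47
G1 X16.50 Y1.47
G1 X22.00 Y11.00
; layer 6
G0 Z18.00
G0 X22.00 Y11.00
G1 X16.50 Y20.53
G1 X5.50 Y20.53
G1 X0.00 Y11.00
G1 X5.50 Y1.47
G1 X16.50 Y1.47
G1 X22.00 Y11.00
; layer 7
G0 Z21.00
G0 X22.00 Y11.00
G1 X16.50 Y20.53
G1 X5.50 Y20.53
G1 X0.00 Y11.00
G1 X5.50 Y1.47
G1 X16.50 Y1.47
G1 X22.00 Y11.00
; layer 8
G0 Z24.00
G0 X22.00 Y11.00
G1 X16.50 Y20.53
G1 X5.50 Y20.53
G1 X0.00 Y11.00
G1 X5.50 Y1.47
G1 X16.50 Y1.47
G1 X22.00 Y11.00
M2 ; end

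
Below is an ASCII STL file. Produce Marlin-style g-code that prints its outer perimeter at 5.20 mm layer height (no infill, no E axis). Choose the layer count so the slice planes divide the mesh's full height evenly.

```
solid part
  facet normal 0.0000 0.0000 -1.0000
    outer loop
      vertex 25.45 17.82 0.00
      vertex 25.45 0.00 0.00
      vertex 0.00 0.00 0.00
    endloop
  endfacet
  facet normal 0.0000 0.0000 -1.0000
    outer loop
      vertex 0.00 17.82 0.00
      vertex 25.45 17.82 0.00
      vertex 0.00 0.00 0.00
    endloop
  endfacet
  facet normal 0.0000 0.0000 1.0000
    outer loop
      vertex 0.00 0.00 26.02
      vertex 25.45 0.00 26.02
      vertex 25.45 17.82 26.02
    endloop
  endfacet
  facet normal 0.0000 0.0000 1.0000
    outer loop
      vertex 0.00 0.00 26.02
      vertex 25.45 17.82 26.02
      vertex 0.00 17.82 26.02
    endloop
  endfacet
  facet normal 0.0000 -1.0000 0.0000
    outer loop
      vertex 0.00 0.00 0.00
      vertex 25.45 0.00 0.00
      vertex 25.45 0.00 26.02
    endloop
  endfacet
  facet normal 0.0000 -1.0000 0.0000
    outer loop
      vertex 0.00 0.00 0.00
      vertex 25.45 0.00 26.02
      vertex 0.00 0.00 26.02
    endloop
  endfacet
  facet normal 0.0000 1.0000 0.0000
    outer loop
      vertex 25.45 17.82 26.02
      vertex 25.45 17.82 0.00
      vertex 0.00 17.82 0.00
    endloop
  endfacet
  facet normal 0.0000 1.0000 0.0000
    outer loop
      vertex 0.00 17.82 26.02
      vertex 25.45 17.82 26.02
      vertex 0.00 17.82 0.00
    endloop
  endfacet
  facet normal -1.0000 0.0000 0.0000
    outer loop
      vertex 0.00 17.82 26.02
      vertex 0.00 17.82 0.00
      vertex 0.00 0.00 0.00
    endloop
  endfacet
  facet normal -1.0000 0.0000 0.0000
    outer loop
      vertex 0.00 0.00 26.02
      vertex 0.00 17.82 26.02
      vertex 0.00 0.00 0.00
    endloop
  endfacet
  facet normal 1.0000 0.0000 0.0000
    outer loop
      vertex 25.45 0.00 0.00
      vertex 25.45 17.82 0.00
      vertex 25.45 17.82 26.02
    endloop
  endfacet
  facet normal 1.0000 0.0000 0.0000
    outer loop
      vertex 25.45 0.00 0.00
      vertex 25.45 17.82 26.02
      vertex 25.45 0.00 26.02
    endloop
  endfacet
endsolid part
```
; perimeter-only toolpath
G21 ; units = mm
G90 ; absolute positioning
G28 ; home
; layer 1
G0 Z5.20
G0 X0.00 Y0.00
G1 X25.45 Y0.00
G1 X25.45 Y17.82
G1 X0.00 Y17.82
G1 X0.00 Y0.00
; layer 2
G0 Z10.41
G0 X0.00 Y0.00
G1 X25.45 Y0.00
G1 X25.45 Y17.82
G1 X0.00 Y17.82
G1 X0.00 Y0.00
; layer 3
G0 Z15.61
G0 X0.00 Y0.00
G1 X25.45 Y0.00
G1 X25.45 Y17.82
G1 X0.00 Y17.82
G1 X0.00 Y0.00
; layer 4
G0 Z20.82
G0 X0.00 Y0.00
G1 X25.45 Y0.00
G1 X25.45 Y17.82
G1 X0.00 Y17.82
G1 X0.00 Y0.00
; layer 5
G0 Z26.02
G0 X0.00 Y0.00
G1 X25.45 Y0.00
G1 X25.45 Y17.82
G1 X0.00 Y17.82
G1 X0.00 Y0.00
M2 ; end

The solid is a rectangular box, roughly 25.4 × 17.8 mm footprint and 26 mm tall. Slicing at Δz = 5.20 mm — 5 equal slices spanning the solid's height, so layer i sits at z = i·h/5 — gives 5 non-empty perimeters. Each is a 4-segment closed polygon; G0 lifts to the layer z and rapids to the start vertex, then G1 traces the edges.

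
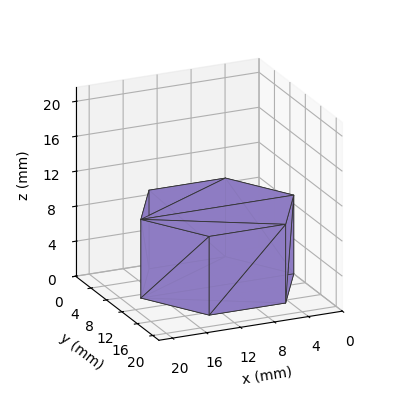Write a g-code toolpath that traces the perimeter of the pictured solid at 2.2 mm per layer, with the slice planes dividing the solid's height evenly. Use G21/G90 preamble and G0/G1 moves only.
Reading the render: the shape is a regular 6-sided prism (a cylinder approximated with 6 flat sides), circumscribed radius ≈ 9 mm, height ≈ 9 mm (dimensions read to the nearest mm from the axis ticks). For the g-code, the solid's height is divided into equal slices at the stated Δz and each level perimeter traced with G1 moves after a G0 lift.

; perimeter-only toolpath
G21 ; units = mm
G90 ; absolute positioning
G28 ; home
; layer 1
G0 Z2.2
G0 X18.0 Y9.0
G1 X13.5 Y16.8
G1 X4.5 Y16.8
G1 X0.0 Y9.0
G1 X4.5 Y1.2
G1 X13.5 Y1.2
G1 X18.0 Y9.0
; layer 2
G0 Z4.5
G0 X18.0 Y9.0
G1 X13.5 Y16.8
G1 X4.5 Y16.8
G1 X0.0 Y9.0
G1 X4.5 Y1.2
G1 X13.5 Y1.2
G1 X18.0 Y9.0
; layer 3
G0 Z6.8
G0 X18.0 Y9.0
G1 X13.5 Y16.8
G1 X4.5 Y16.8
G1 X0.0 Y9.0
G1 X4.5 Y1.2
G1 X13.5 Y1.2
G1 X18.0 Y9.0
; layer 4
G0 Z9.0
G0 X18.0 Y9.0
G1 X13.5 Y16.8
G1 X4.5 Y16.8
G1 X0.0 Y9.0
G1 X4.5 Y1.2
G1 X13.5 Y1.2
G1 X18.0 Y9.0
M2 ; end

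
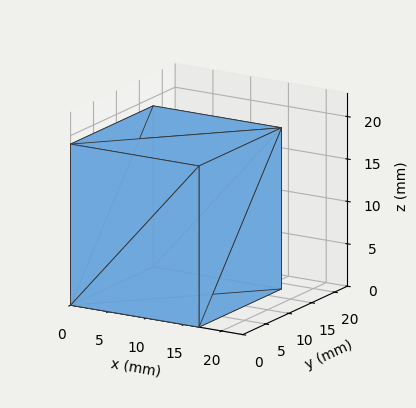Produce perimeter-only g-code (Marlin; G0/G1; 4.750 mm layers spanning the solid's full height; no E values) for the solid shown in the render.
Reading the render: the shape is a rectangular box, roughly 17 × 18 mm footprint and 19 mm tall (dimensions read to the nearest mm from the axis ticks). For the g-code, the solid's height is divided into equal slices at the stated Δz and each level perimeter traced with G1 moves after a G0 lift.

; perimeter-only toolpath
G21 ; units = mm
G90 ; absolute positioning
G28 ; home
; layer 1
G0 Z4.750
G0 X0.000 Y0.000
G1 X17.000 Y0.000
G1 X17.000 Y18.000
G1 X0.000 Y18.000
G1 X0.000 Y0.000
; layer 2
G0 Z9.500
G0 X0.000 Y0.000
G1 X17.000 Y0.000
G1 X17.000 Y18.000
G1 X0.000 Y18.000
G1 X0.000 Y0.000
; layer 3
G0 Z14.250
G0 X0.000 Y0.000
G1 X17.000 Y0.000
G1 X17.000 Y18.000
G1 X0.000 Y18.000
G1 X0.000 Y0.000
; layer 4
G0 Z19.000
G0 X0.000 Y0.000
G1 X17.000 Y0.000
G1 X17.000 Y18.000
G1 X0.000 Y18.000
G1 X0.000 Y0.000
M2 ; end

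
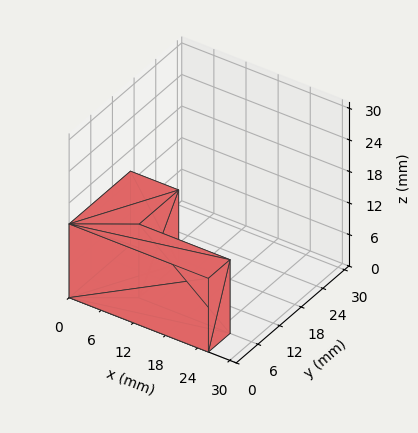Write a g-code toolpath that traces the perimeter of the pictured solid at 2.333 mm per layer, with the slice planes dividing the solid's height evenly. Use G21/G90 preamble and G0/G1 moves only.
Reading the render: the shape is an L-shaped prism: outer 26 × 17 mm, arm thicknesses ≈ 6 mm (horizontal) and 9 mm (vertical), extruded 14 mm in z (dimensions read to the nearest mm from the axis ticks). For the g-code, the solid's height is divided into equal slices at the stated Δz and each level perimeter traced with G1 moves after a G0 lift.

; perimeter-only toolpath
G21 ; units = mm
G90 ; absolute positioning
G28 ; home
; layer 1
G0 Z2.333
G0 X0.000 Y0.000
G1 X26.000 Y0.000
G1 X26.000 Y6.000
G1 X9.000 Y6.000
G1 X9.000 Y17.000
G1 X0.000 Y17.000
G1 X0.000 Y0.000
; layer 2
G0 Z4.667
G0 X0.000 Y0.000
G1 X26.000 Y0.000
G1 X26.000 Y6.000
G1 X9.000 Y6.000
G1 X9.000 Y17.000
G1 X0.000 Y17.000
G1 X0.000 Y0.000
; layer 3
G0 Z7.000
G0 X0.000 Y0.000
G1 X26.000 Y0.000
G1 X26.000 Y6.000
G1 X9.000 Y6.000
G1 X9.000 Y17.000
G1 X0.000 Y17.000
G1 X0.000 Y0.000
; layer 4
G0 Z9.333
G0 X0.000 Y0.000
G1 X26.000 Y0.000
G1 X26.000 Y6.000
G1 X9.000 Y6.000
G1 X9.000 Y17.000
G1 X0.000 Y17.000
G1 X0.000 Y0.000
; layer 5
G0 Z11.667
G0 X0.000 Y0.000
G1 X26.000 Y0.000
G1 X26.000 Y6.000
G1 X9.000 Y6.000
G1 X9.000 Y17.000
G1 X0.000 Y17.000
G1 X0.000 Y0.000
; layer 6
G0 Z14.000
G0 X0.000 Y0.000
G1 X26.000 Y0.000
G1 X26.000 Y6.000
G1 X9.000 Y6.000
G1 X9.000 Y17.000
G1 X0.000 Y17.000
G1 X0.000 Y0.000
M2 ; end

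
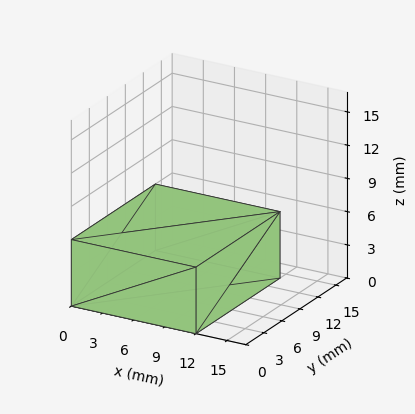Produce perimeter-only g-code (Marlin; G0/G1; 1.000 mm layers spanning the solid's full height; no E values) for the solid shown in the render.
Reading the render: the shape is a rectangular box, roughly 12 × 14 mm footprint and 6 mm tall (dimensions read to the nearest mm from the axis ticks). For the g-code, the solid's height is divided into equal slices at the stated Δz and each level perimeter traced with G1 moves after a G0 lift.

; perimeter-only toolpath
G21 ; units = mm
G90 ; absolute positioning
G28 ; home
; layer 1
G0 Z1.000
G0 X0.000 Y0.000
G1 X12.000 Y0.000
G1 X12.000 Y14.000
G1 X0.000 Y14.000
G1 X0.000 Y0.000
; layer 2
G0 Z2.000
G0 X0.000 Y0.000
G1 X12.000 Y0.000
G1 X12.000 Y14.000
G1 X0.000 Y14.000
G1 X0.000 Y0.000
; layer 3
G0 Z3.000
G0 X0.000 Y0.000
G1 X12.000 Y0.000
G1 X12.000 Y14.000
G1 X0.000 Y14.000
G1 X0.000 Y0.000
; layer 4
G0 Z4.000
G0 X0.000 Y0.000
G1 X12.000 Y0.000
G1 X12.000 Y14.000
G1 X0.000 Y14.000
G1 X0.000 Y0.000
; layer 5
G0 Z5.000
G0 X0.000 Y0.000
G1 X12.000 Y0.000
G1 X12.000 Y14.000
G1 X0.000 Y14.000
G1 X0.000 Y0.000
; layer 6
G0 Z6.000
G0 X0.000 Y0.000
G1 X12.000 Y0.000
G1 X12.000 Y14.000
G1 X0.000 Y14.000
G1 X0.000 Y0.000
M2 ; end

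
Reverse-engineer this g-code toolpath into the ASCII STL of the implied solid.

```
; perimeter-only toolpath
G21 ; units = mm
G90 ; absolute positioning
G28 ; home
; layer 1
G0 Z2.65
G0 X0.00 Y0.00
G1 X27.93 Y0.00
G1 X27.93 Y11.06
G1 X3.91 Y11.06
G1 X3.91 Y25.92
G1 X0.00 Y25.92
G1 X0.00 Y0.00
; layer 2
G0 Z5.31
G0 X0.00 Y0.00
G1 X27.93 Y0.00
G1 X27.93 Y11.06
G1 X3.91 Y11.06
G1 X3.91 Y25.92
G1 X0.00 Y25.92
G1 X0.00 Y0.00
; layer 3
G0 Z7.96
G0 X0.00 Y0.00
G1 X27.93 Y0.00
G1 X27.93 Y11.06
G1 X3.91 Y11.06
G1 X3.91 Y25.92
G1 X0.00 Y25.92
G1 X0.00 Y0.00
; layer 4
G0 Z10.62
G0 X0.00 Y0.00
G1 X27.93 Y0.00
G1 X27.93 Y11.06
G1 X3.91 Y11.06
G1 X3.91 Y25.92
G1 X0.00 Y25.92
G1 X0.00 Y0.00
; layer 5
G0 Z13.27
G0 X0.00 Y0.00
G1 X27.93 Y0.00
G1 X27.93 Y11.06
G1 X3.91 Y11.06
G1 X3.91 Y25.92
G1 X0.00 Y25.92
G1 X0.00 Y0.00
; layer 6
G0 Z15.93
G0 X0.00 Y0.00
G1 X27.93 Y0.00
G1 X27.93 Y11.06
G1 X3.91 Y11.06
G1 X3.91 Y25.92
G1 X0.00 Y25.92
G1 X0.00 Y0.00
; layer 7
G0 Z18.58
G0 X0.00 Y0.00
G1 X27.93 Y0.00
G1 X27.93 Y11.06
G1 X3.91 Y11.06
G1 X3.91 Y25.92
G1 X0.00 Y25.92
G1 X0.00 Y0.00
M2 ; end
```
solid part
  facet normal 0.0000 0.0000 -1.0000
    outer loop
      vertex 27.93 11.06 0.00
      vertex 27.93 0.00 0.00
      vertex 0.00 0.00 0.00
    endloop
  endfacet
  facet normal 0.0000 0.0000 -1.0000
    outer loop
      vertex 3.91 11.06 0.00
      vertex 27.93 11.06 0.00
      vertex 0.00 0.00 0.00
    endloop
  endfacet
  facet normal 0.0000 0.0000 -1.0000
    outer loop
      vertex 3.91 25.92 0.00
      vertex 3.91 11.06 0.00
      vertex 0.00 0.00 0.00
    endloop
  endfacet
  facet normal 0.0000 0.0000 -1.0000
    outer loop
      vertex 0.00 25.92 0.00
      vertex 3.91 25.92 0.00
      vertex 0.00 0.00 0.00
    endloop
  endfacet
  facet normal 0.0000 0.0000 1.0000
    outer loop
      vertex 0.00 0.00 18.58
      vertex 27.93 0.00 18.58
      vertex 27.93 11.06 18.58
    endloop
  endfacet
  facet normal 0.0000 0.0000 1.0000
    outer loop
      vertex 0.00 0.00 18.58
      vertex 27.93 11.06 18.58
      vertex 3.91 11.06 18.58
    endloop
  endfacet
  facet normal 0.0000 0.0000 1.0000
    outer loop
      vertex 0.00 0.00 18.58
      vertex 3.91 11.06 18.58
      vertex 3.91 25.92 18.58
    endloop
  endfacet
  facet normal 0.0000 0.0000 1.0000
    outer loop
      vertex 0.00 0.00 18.58
      vertex 3.91 25.92 18.58
      vertex 0.00 25.92 18.58
    endloop
  endfacet
  facet normal 0.0000 -1.0000 0.0000
    outer loop
      vertex 0.00 0.00 0.00
      vertex 27.93 0.00 0.00
      vertex 27.93 0.00 18.58
    endloop
  endfacet
  facet normal 0.0000 -1.0000 0.0000
    outer loop
      vertex 0.00 0.00 0.00
      vertex 27.93 0.00 18.58
      vertex 0.00 0.00 18.58
    endloop
  endfacet
  facet normal 1.0000 0.0000 0.0000
    outer loop
      vertex 27.93 0.00 0.00
      vertex 27.93 11.06 0.00
      vertex 27.93 11.06 18.58
    endloop
  endfacet
  facet normal 1.0000 0.0000 0.0000
    outer loop
      vertex 27.93 0.00 0.00
      vertex 27.93 11.06 18.58
      vertex 27.93 0.00 18.58
    endloop
  endfacet
  facet normal 0.0000 1.0000 0.0000
    outer loop
      vertex 27.93 11.06 0.00
      vertex 3.91 11.06 0.00
      vertex 3.91 11.06 18.58
    endloop
  endfacet
  facet normal 0.0000 1.0000 0.0000
    outer loop
      vertex 27.93 11.06 0.00
      vertex 3.91 11.06 18.58
      vertex 27.93 11.06 18.58
    endloop
  endfacet
  facet normal 1.0000 0.0000 0.0000
    outer loop
      vertex 3.91 11.06 0.00
      vertex 3.91 25.92 0.00
      vertex 3.91 25.92 18.58
    endloop
  endfacet
  facet normal 1.0000 0.0000 0.0000
    outer loop
      vertex 3.91 11.06 0.00
      vertex 3.91 25.92 18.58
      vertex 3.91 11.06 18.58
    endloop
  endfacet
  facet normal 0.0000 1.0000 0.0000
    outer loop
      vertex 3.91 25.92 0.00
      vertex 0.00 25.92 0.00
      vertex 0.00 25.92 18.58
    endloop
  endfacet
  facet normal 0.0000 1.0000 0.0000
    outer loop
      vertex 3.91 25.92 0.00
      vertex 0.00 25.92 18.58
      vertex 3.91 25.92 18.58
    endloop
  endfacet
  facet normal -1.0000 0.0000 0.0000
    outer loop
      vertex 0.00 25.92 0.00
      vertex 0.00 0.00 0.00
      vertex 0.00 0.00 18.58
    endloop
  endfacet
  facet normal -1.0000 0.0000 0.0000
    outer loop
      vertex 0.00 25.92 0.00
      vertex 0.00 0.00 18.58
      vertex 0.00 25.92 18.58
    endloop
  endfacet
endsolid part

The G0 Z moves step by Δz≈2.65 mm. Every layer's G1 loop is the same polygon, so the solid is a straight extrusion of it from z=0 to z≈18.6. Closing with flat bottom and top caps and triangulating gives 20 facets — an L-shaped prism: outer 27.9 × 25.9 mm, arm thicknesses ≈ 11.1 mm (horizontal) and 3.91 mm (vertical), extruded 18.6 mm in z.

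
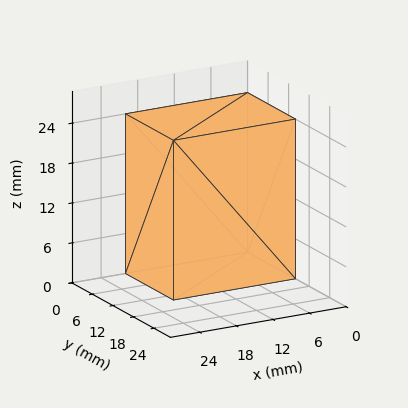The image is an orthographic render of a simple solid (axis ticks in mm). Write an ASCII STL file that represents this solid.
Reading the render: the shape is a rectangular box, roughly 20 × 14 mm footprint and 24 mm tall (dimensions read to the nearest mm from the axis ticks). For the STL, each face is triangulated and given an outward normal.

solid part
  facet normal 0.0000 0.0000 -1.0000
    outer loop
      vertex 20.000 14.000 0.000
      vertex 20.000 0.000 0.000
      vertex 0.000 0.000 0.000
    endloop
  endfacet
  facet normal 0.0000 0.0000 -1.0000
    outer loop
      vertex 0.000 14.000 0.000
      vertex 20.000 14.000 0.000
      vertex 0.000 0.000 0.000
    endloop
  endfacet
  facet normal 0.0000 0.0000 1.0000
    outer loop
      vertex 0.000 0.000 24.000
      vertex 20.000 0.000 24.000
      vertex 20.000 14.000 24.000
    endloop
  endfacet
  facet normal 0.0000 0.0000 1.0000
    outer loop
      vertex 0.000 0.000 24.000
      vertex 20.000 14.000 24.000
      vertex 0.000 14.000 24.000
    endloop
  endfacet
  facet normal 0.0000 -1.0000 0.0000
    outer loop
      vertex 0.000 0.000 0.000
      vertex 20.000 0.000 0.000
      vertex 20.000 0.000 24.000
    endloop
  endfacet
  facet normal 0.0000 -1.0000 0.0000
    outer loop
      vertex 0.000 0.000 0.000
      vertex 20.000 0.000 24.000
      vertex 0.000 0.000 24.000
    endloop
  endfacet
  facet normal 0.0000 1.0000 0.0000
    outer loop
      vertex 20.000 14.000 24.000
      vertex 20.000 14.000 0.000
      vertex 0.000 14.000 0.000
    endloop
  endfacet
  facet normal 0.0000 1.0000 0.0000
    outer loop
      vertex 0.000 14.000 24.000
      vertex 20.000 14.000 24.000
      vertex 0.000 14.000 0.000
    endloop
  endfacet
  facet normal -1.0000 0.0000 0.0000
    outer loop
      vertex 0.000 14.000 24.000
      vertex 0.000 14.000 0.000
      vertex 0.000 0.000 0.000
    endloop
  endfacet
  facet normal -1.0000 0.0000 0.0000
    outer loop
      vertex 0.000 0.000 24.000
      vertex 0.000 14.000 24.000
      vertex 0.000 0.000 0.000
    endloop
  endfacet
  facet normal 1.0000 0.0000 0.0000
    outer loop
      vertex 20.000 0.000 0.000
      vertex 20.000 14.000 0.000
      vertex 20.000 14.000 24.000
    endloop
  endfacet
  facet normal 1.0000 0.0000 0.0000
    outer loop
      vertex 20.000 0.000 0.000
      vertex 20.000 14.000 24.000
      vertex 20.000 0.000 24.000
    endloop
  endfacet
endsolid part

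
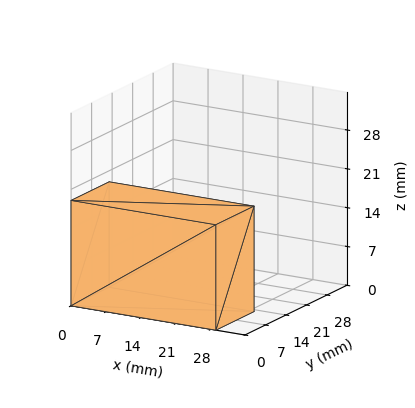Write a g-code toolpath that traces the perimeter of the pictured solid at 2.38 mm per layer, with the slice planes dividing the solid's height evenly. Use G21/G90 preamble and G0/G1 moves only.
Reading the render: the shape is a rectangular box, roughly 29 × 13 mm footprint and 19 mm tall (dimensions read to the nearest mm from the axis ticks). For the g-code, the solid's height is divided into equal slices at the stated Δz and each level perimeter traced with G1 moves after a G0 lift.

; perimeter-only toolpath
G21 ; units = mm
G90 ; absolute positioning
G28 ; home
; layer 1
G0 Z2.38
G0 X0.00 Y0.00
G1 X29.00 Y0.00
G1 X29.00 Y13.00
G1 X0.00 Y13.00
G1 X0.00 Y0.00
; layer 2
G0 Z4.75
G0 X0.00 Y0.00
G1 X29.00 Y0.00
G1 X29.00 Y13.00
G1 X0.00 Y13.00
G1 X0.00 Y0.00
; layer 3
G0 Z7.12
G0 X0.00 Y0.00
G1 X29.00 Y0.00
G1 X29.00 Y13.00
G1 X0.00 Y13.00
G1 X0.00 Y0.00
; layer 4
G0 Z9.50
G0 X0.00 Y0.00
G1 X29.00 Y0.00
G1 X29.00 Y13.00
G1 X0.00 Y13.00
G1 X0.00 Y0.00
; layer 5
G0 Z11.88
G0 X0.00 Y0.00
G1 X29.00 Y0.00
G1 X29.00 Y13.00
G1 X0.00 Y13.00
G1 X0.00 Y0.00
; layer 6
G0 Z14.25
G0 X0.00 Y0.00
G1 X29.00 Y0.00
G1 X29.00 Y13.00
G1 X0.00 Y13.00
G1 X0.00 Y0.00
; layer 7
G0 Z16.62
G0 X0.00 Y0.00
G1 X29.00 Y0.00
G1 X29.00 Y13.00
G1 X0.00 Y13.00
G1 X0.00 Y0.00
; layer 8
G0 Z19.00
G0 X0.00 Y0.00
G1 X29.00 Y0.00
G1 X29.00 Y13.00
G1 X0.00 Y13.00
G1 X0.00 Y0.00
M2 ; end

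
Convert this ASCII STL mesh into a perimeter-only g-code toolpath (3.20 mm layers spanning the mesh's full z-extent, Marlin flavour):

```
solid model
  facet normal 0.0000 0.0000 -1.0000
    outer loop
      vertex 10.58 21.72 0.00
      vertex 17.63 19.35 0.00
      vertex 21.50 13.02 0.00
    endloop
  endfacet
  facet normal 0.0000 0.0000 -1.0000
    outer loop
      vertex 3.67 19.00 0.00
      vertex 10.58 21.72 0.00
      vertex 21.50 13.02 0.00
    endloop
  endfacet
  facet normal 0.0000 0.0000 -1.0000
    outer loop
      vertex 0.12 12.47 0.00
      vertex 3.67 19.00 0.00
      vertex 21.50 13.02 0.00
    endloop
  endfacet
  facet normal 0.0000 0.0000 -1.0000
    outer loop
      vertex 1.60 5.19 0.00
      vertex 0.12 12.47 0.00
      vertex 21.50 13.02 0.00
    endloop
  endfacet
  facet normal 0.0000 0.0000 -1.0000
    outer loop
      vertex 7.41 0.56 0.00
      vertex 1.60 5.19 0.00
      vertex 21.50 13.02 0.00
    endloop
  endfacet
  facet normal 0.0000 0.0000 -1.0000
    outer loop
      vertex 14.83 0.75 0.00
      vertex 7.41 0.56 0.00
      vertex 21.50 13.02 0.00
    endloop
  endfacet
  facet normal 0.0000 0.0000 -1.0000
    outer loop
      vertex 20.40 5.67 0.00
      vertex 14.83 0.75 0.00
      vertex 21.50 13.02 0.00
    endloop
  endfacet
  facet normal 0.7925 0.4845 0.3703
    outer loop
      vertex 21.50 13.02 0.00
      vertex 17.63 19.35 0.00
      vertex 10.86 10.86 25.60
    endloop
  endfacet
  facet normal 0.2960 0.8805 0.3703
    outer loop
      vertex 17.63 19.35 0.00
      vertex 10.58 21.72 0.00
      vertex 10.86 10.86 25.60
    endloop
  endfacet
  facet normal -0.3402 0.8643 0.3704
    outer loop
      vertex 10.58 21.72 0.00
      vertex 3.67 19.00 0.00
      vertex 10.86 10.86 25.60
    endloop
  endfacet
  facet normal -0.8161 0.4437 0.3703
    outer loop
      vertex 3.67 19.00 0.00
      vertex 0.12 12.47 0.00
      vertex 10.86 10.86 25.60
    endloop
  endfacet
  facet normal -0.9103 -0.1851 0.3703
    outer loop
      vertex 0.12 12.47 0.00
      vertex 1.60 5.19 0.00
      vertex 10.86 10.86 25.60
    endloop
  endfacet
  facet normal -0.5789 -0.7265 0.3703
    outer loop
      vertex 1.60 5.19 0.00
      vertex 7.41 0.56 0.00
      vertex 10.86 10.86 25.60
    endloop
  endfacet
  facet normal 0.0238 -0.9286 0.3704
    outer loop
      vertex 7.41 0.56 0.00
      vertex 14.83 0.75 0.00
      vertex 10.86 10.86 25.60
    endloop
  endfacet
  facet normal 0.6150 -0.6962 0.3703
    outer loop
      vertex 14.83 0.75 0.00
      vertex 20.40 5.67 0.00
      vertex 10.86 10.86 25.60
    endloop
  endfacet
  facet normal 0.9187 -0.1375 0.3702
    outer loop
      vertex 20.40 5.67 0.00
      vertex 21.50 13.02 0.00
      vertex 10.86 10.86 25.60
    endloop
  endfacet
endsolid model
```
; perimeter-only toolpath
G21 ; units = mm
G90 ; absolute positioning
G28 ; home
; layer 1
G0 Z3.20
G0 X20.17 Y12.75
G1 X16.78 Y18.29
G1 X10.62 Y20.36
G1 X4.57 Y17.98
G1 X1.46 Y12.27
G1 X2.76 Y5.90
G1 X7.84 Y1.85
G1 X14.33 Y2.01
G1 X19.21 Y6.32
G1 X20.17 Y12.75
; layer 2
G0 Z6.40
G0 X18.84 Y12.48
G1 X15.94 Y17.23
G1 X10.65 Y19.00
G1 X5.47 Y16.96
G1 X2.80 Y12.07
G1 X3.92 Y6.61
G1 X8.27 Y3.13
G1 X13.84 Y3.28
G1 X18.02 Y6.97
G1 X18.84 Y12.48
; layer 3
G0 Z9.60
G0 X17.51 Y12.21
G1 X15.09 Y16.17
G1 X10.68 Y17.65
G1 X6.37 Y15.95
G1 X4.15 Y11.87
G1 X5.07 Y7.32
G1 X8.70 Y4.42
G1 X13.34 Y4.54
G1 X16.82 Y7.62
G1 X17.51 Y12.21
; layer 4
G0 Z12.80
G0 X16.18 Y11.94
G1 X14.24 Y15.11
G1 X10.72 Y16.29
G1 X7.26 Y14.93
G1 X5.49 Y11.66
G1 X6.23 Y8.03
G1 X9.13 Y5.71
G1 X12.84 Y5.80
G1 X15.63 Y8.27
G1 X16.18 Y11.94
; layer 5
G0 Z16.00
G0 X14.85 Y11.67
G1 X13.40 Y14.04
G1 X10.75 Y14.93
G1 X8.16 Y13.91
G1 X6.83 Y11.46
G1 X7.39 Y8.73
G1 X9.57 Y7.00
G1 X12.35 Y7.07
G1 X14.44 Y8.91
G1 X14.85 Y11.67
; layer 6
G0 Z19.20
G0 X13.52 Y11.40
G1 X12.55 Y12.98
G1 X10.79 Y13.57
G1 X9.06 Y12.89
G1 X8.18 Y11.26
G1 X8.55 Y9.44
G1 X10.00 Y8.29
G1 X11.85 Y8.33
G1 X13.24 Y9.56
G1 X13.52 Y11.40
; layer 7
G0 Z22.40
G0 X12.19 Y11.13
G1 X11.71 Y11.92
G1 X10.82 Y12.22
G1 X9.96 Y11.88
G1 X9.52 Y11.06
G1 X9.70 Y10.15
G1 X10.43 Y9.57
G1 X11.36 Y9.60
G1 X12.05 Y10.21
G1 X12.19 Y11.13
M2 ; end

The solid is a regular 9-sided pyramid, base circumscribed radius ≈ 10.9 mm, apex at z ≈ 25.6 mm. Slicing at Δz = 3.20 mm — 8 equal slices spanning the solid's height, so layer i sits at z = i·h/8 — gives 7 non-empty perimeters. Each is a 9-segment closed polygon; G0 lifts to the layer z and rapids to the start vertex, then G1 traces the edges. The cross-section shrinks linearly with z (the slice at the apex is degenerate and omitted).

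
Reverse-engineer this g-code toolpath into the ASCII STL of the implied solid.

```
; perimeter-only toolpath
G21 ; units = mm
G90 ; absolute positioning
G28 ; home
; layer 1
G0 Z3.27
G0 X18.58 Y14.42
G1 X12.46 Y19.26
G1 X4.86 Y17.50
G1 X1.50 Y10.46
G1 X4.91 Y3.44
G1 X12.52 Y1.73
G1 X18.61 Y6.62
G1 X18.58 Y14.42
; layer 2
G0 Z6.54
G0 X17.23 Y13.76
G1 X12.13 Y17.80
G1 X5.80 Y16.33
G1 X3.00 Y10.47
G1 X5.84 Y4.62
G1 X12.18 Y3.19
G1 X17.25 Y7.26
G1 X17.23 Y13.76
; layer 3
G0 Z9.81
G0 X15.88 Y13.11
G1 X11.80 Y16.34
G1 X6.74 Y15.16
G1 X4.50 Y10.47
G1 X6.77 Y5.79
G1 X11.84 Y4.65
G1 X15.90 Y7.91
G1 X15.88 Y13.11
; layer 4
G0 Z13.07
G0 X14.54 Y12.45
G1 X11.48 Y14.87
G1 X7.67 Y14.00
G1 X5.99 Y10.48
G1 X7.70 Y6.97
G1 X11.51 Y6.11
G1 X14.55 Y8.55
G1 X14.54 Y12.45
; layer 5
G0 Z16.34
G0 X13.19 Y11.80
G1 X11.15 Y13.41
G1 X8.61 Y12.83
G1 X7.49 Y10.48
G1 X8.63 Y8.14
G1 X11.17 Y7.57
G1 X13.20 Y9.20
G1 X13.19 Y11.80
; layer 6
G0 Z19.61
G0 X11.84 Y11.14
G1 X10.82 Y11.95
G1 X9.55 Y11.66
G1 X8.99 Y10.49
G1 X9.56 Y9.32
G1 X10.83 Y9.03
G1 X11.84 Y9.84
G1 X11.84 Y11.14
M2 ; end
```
solid part
  facet normal 0.0000 0.0000 -1.0000
    outer loop
      vertex 3.92 18.67 0.00
      vertex 12.79 20.72 0.00
      vertex 19.93 15.07 0.00
    endloop
  endfacet
  facet normal 0.0000 0.0000 -1.0000
    outer loop
      vertex 0.00 10.46 0.00
      vertex 3.92 18.67 0.00
      vertex 19.93 15.07 0.00
    endloop
  endfacet
  facet normal 0.0000 0.0000 -1.0000
    outer loop
      vertex 3.98 2.27 0.00
      vertex 0.00 10.46 0.00
      vertex 19.93 15.07 0.00
    endloop
  endfacet
  facet normal 0.0000 0.0000 -1.0000
    outer loop
      vertex 12.86 0.27 0.00
      vertex 3.98 2.27 0.00
      vertex 19.93 15.07 0.00
    endloop
  endfacet
  facet normal 0.0000 0.0000 -1.0000
    outer loop
      vertex 19.96 5.97 0.00
      vertex 12.86 0.27 0.00
      vertex 19.93 15.07 0.00
    endloop
  endfacet
  facet normal 0.5735 0.7248 0.3817
    outer loop
      vertex 19.93 15.07 0.00
      vertex 12.79 20.72 0.00
      vertex 10.49 10.49 22.88
    endloop
  endfacet
  facet normal -0.2081 0.9005 0.3817
    outer loop
      vertex 12.79 20.72 0.00
      vertex 3.92 18.67 0.00
      vertex 10.49 10.49 22.88
    endloop
  endfacet
  facet normal -0.8340 0.3982 0.3819
    outer loop
      vertex 3.92 18.67 0.00
      vertex 0.00 10.46 0.00
      vertex 10.49 10.49 22.88
    endloop
  endfacet
  facet normal -0.8313 -0.4040 0.3817
    outer loop
      vertex 0.00 10.46 0.00
      vertex 3.98 2.27 0.00
      vertex 10.49 10.49 22.88
    endloop
  endfacet
  facet normal -0.2031 -0.9017 0.3817
    outer loop
      vertex 3.98 2.27 0.00
      vertex 12.86 0.27 0.00
      vertex 10.49 10.49 22.88
    endloop
  endfacet
  facet normal 0.5786 -0.7207 0.3819
    outer loop
      vertex 12.86 0.27 0.00
      vertex 19.96 5.97 0.00
      vertex 10.49 10.49 22.88
    endloop
  endfacet
  facet normal 0.9242 0.0030 0.3819
    outer loop
      vertex 19.96 5.97 0.00
      vertex 19.93 15.07 0.00
      vertex 10.49 10.49 22.88
    endloop
  endfacet
endsolid part

The G0 Z moves step by Δz≈3.27 mm. The G1 loops shrink linearly with z, so the solid tapers from its base footprint up to z≈22.9. Closing with a flat bottom cap and the tapered top and triangulating gives 12 facets — a regular 7-sided pyramid, base circumscribed radius ≈ 10.5 mm, apex at z ≈ 22.9 mm.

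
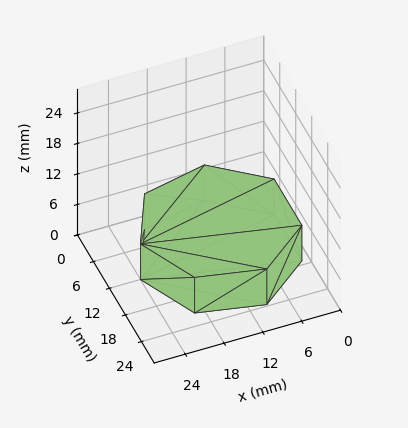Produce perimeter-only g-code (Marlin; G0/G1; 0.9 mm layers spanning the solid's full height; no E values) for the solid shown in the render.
Reading the render: the shape is a regular 7-sided prism (a cylinder approximated with 7 flat sides), circumscribed radius ≈ 12 mm, height ≈ 7 mm (dimensions read to the nearest mm from the axis ticks). For the g-code, the solid's height is divided into equal slices at the stated Δz and each level perimeter traced with G1 moves after a G0 lift.

; perimeter-only toolpath
G21 ; units = mm
G90 ; absolute positioning
G28 ; home
; layer 1
G0 Z0.9
G0 X24.0 Y12.0
G1 X19.5 Y21.4
G1 X9.3 Y23.7
G1 X1.2 Y17.2
G1 X1.2 Y6.8
G1 X9.3 Y0.3
G1 X19.5 Y2.6
G1 X24.0 Y12.0
; layer 2
G0 Z1.8
G0 X24.0 Y12.0
G1 X19.5 Y21.4
G1 X9.3 Y23.7
G1 X1.2 Y17.2
G1 X1.2 Y6.8
G1 X9.3 Y0.3
G1 X19.5 Y2.6
G1 X24.0 Y12.0
; layer 3
G0 Z2.6
G0 X24.0 Y12.0
G1 X19.5 Y21.4
G1 X9.3 Y23.7
G1 X1.2 Y17.2
G1 X1.2 Y6.8
G1 X9.3 Y0.3
G1 X19.5 Y2.6
G1 X24.0 Y12.0
; layer 4
G0 Z3.5
G0 X24.0 Y12.0
G1 X19.5 Y21.4
G1 X9.3 Y23.7
G1 X1.2 Y17.2
G1 X1.2 Y6.8
G1 X9.3 Y0.3
G1 X19.5 Y2.6
G1 X24.0 Y12.0
; layer 5
G0 Z4.4
G0 X24.0 Y12.0
G1 X19.5 Y21.4
G1 X9.3 Y23.7
G1 X1.2 Y17.2
G1 X1.2 Y6.8
G1 X9.3 Y0.3
G1 X19.5 Y2.6
G1 X24.0 Y12.0
; layer 6
G0 Z5.2
G0 X24.0 Y12.0
G1 X19.5 Y21.4
G1 X9.3 Y23.7
G1 X1.2 Y17.2
G1 X1.2 Y6.8
G1 X9.3 Y0.3
G1 X19.5 Y2.6
G1 X24.0 Y12.0
; layer 7
G0 Z6.1
G0 X24.0 Y12.0
G1 X19.5 Y21.4
G1 X9.3 Y23.7
G1 X1.2 Y17.2
G1 X1.2 Y6.8
G1 X9.3 Y0.3
G1 X19.5 Y2.6
G1 X24.0 Y12.0
; layer 8
G0 Z7.0
G0 X24.0 Y12.0
G1 X19.5 Y21.4
G1 X9.3 Y23.7
G1 X1.2 Y17.2
G1 X1.2 Y6.8
G1 X9.3 Y0.3
G1 X19.5 Y2.6
G1 X24.0 Y12.0
M2 ; end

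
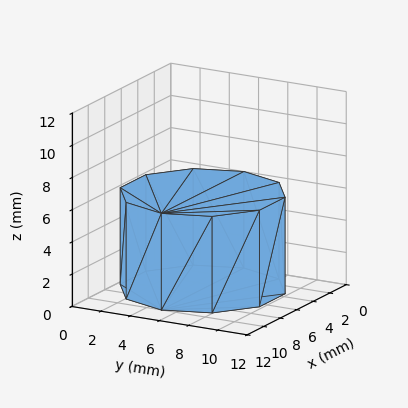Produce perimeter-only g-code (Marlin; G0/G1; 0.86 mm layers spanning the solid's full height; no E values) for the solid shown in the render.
Reading the render: the shape is a regular 10-sided prism (a cylinder approximated with 10 flat sides), circumscribed radius ≈ 5 mm, height ≈ 6 mm (dimensions read to the nearest mm from the axis ticks). For the g-code, the solid's height is divided into equal slices at the stated Δz and each level perimeter traced with G1 moves after a G0 lift.

; perimeter-only toolpath
G21 ; units = mm
G90 ; absolute positioning
G28 ; home
; layer 1
G0 Z0.86
G0 X10.00 Y5.00
G1 X9.05 Y7.94
G1 X6.55 Y9.76
G1 X3.45 Y9.76
G1 X0.95 Y7.94
G1 X0.00 Y5.00
G1 X0.95 Y2.06
G1 X3.45 Y0.24
G1 X6.55 Y0.24
G1 X9.05 Y2.06
G1 X10.00 Y5.00
; layer 2
G0 Z1.71
G0 X10.00 Y5.00
G1 X9.05 Y7.94
G1 X6.55 Y9.76
G1 X3.45 Y9.76
G1 X0.95 Y7.94
G1 X0.00 Y5.00
G1 X0.95 Y2.06
G1 X3.45 Y0.24
G1 X6.55 Y0.24
G1 X9.05 Y2.06
G1 X10.00 Y5.00
; layer 3
G0 Z2.57
G0 X10.00 Y5.00
G1 X9.05 Y7.94
G1 X6.55 Y9.76
G1 X3.45 Y9.76
G1 X0.95 Y7.94
G1 X0.00 Y5.00
G1 X0.95 Y2.06
G1 X3.45 Y0.24
G1 X6.55 Y0.24
G1 X9.05 Y2.06
G1 X10.00 Y5.00
; layer 4
G0 Z3.43
G0 X10.00 Y5.00
G1 X9.05 Y7.94
G1 X6.55 Y9.76
G1 X3.45 Y9.76
G1 X0.95 Y7.94
G1 X0.00 Y5.00
G1 X0.95 Y2.06
G1 X3.45 Y0.24
G1 X6.55 Y0.24
G1 X9.05 Y2.06
G1 X10.00 Y5.00
; layer 5
G0 Z4.29
G0 X10.00 Y5.00
G1 X9.05 Y7.94
G1 X6.55 Y9.76
G1 X3.45 Y9.76
G1 X0.95 Y7.94
G1 X0.00 Y5.00
G1 X0.95 Y2.06
G1 X3.45 Y0.24
G1 X6.55 Y0.24
G1 X9.05 Y2.06
G1 X10.00 Y5.00
; layer 6
G0 Z5.14
G0 X10.00 Y5.00
G1 X9.05 Y7.94
G1 X6.55 Y9.76
G1 X3.45 Y9.76
G1 X0.95 Y7.94
G1 X0.00 Y5.00
G1 X0.95 Y2.06
G1 X3.45 Y0.24
G1 X6.55 Y0.24
G1 X9.05 Y2.06
G1 X10.00 Y5.00
; layer 7
G0 Z6.00
G0 X10.00 Y5.00
G1 X9.05 Y7.94
G1 X6.55 Y9.76
G1 X3.45 Y9.76
G1 X0.95 Y7.94
G1 X0.00 Y5.00
G1 X0.95 Y2.06
G1 X3.45 Y0.24
G1 X6.55 Y0.24
G1 X9.05 Y2.06
G1 X10.00 Y5.00
M2 ; end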